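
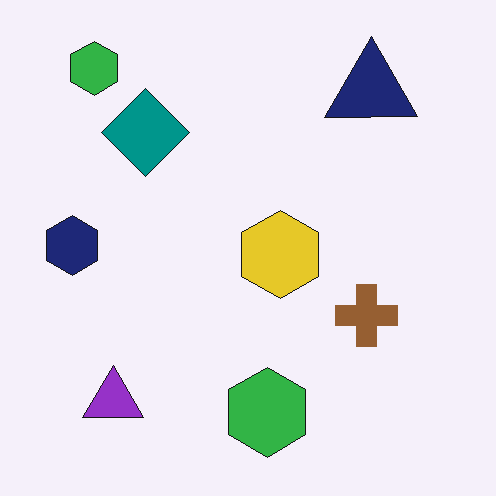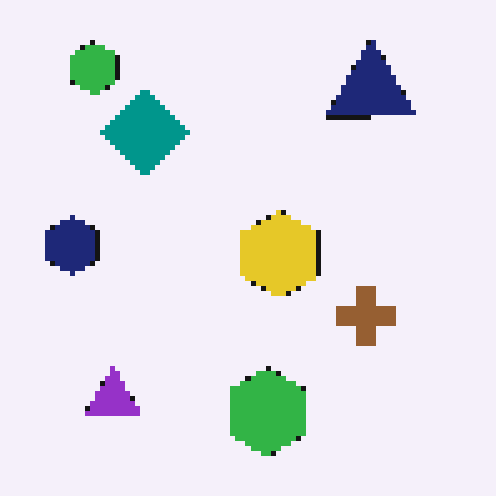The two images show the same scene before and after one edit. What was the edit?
The transformation is: mildly pixelated.

Shapes are reduced to large square blocks; fine edges and outlines are lost — a downscale-then-upscale (mosaic) effect.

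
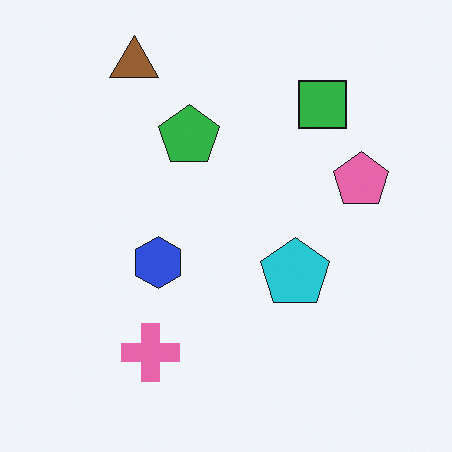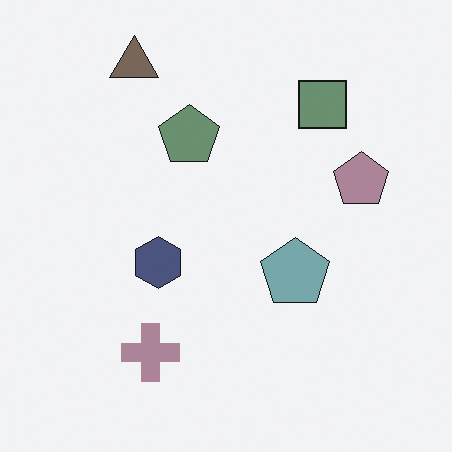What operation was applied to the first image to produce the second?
The transformation is: heavily desaturated.

All colors are more muted and greyish — a global saturation change.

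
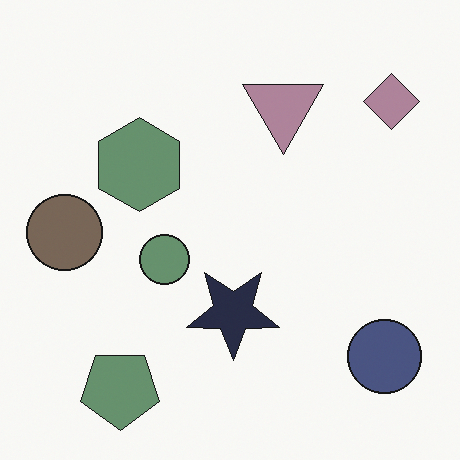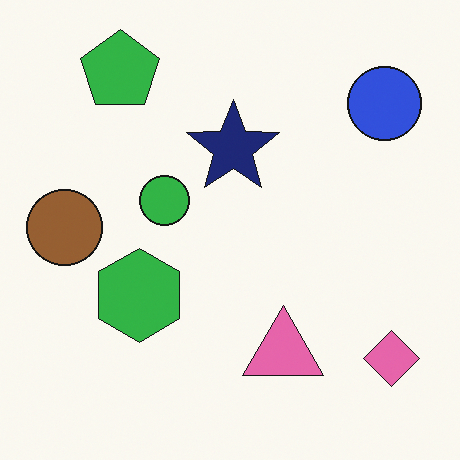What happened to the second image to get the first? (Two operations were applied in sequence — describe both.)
Flipped vertically (top ↔ bottom), then heavily desaturated.

The green pentagon is in the top-left of the second image and the bottom-left of the first — shapes on opposite sides of the horizontal midline have swapped in a mirror flip. All colors are more muted and greyish — a global saturation change.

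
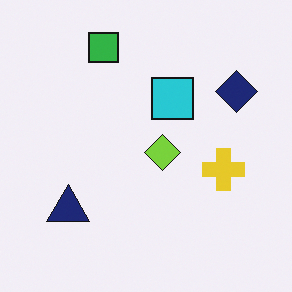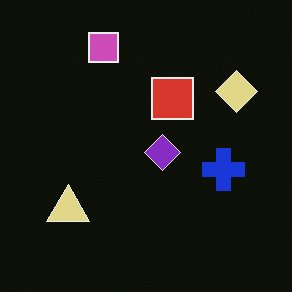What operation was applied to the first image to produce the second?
Color-inverted (negative).

The light background has become dark and every shape's color is its complement — a photographic negative.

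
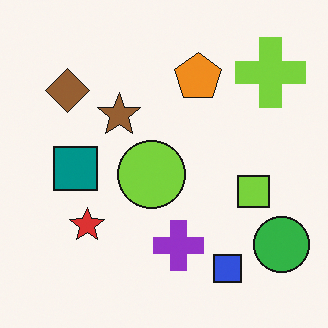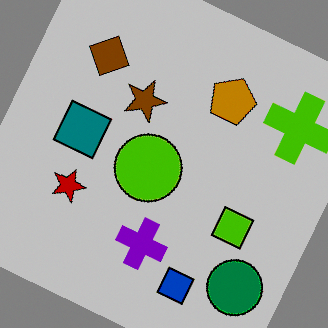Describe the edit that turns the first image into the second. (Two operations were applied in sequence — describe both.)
The second image is the first rotated clockwise by a clearly visible amount, then heavily posterized to just a handful of flat colors.

Every shape is tilted by the same angle and the image corners show triangular fill wedges — a whole-image rotation by a non-right angle. Each flat color has snapped to a coarser quantized level — most visibly, the near-white background has dropped to a flat grey.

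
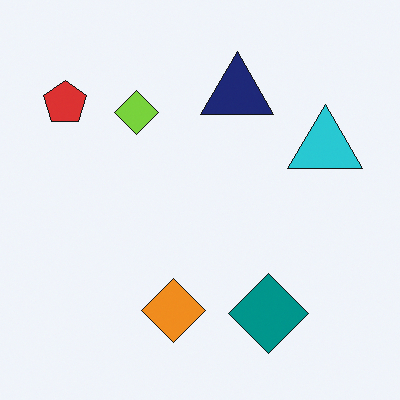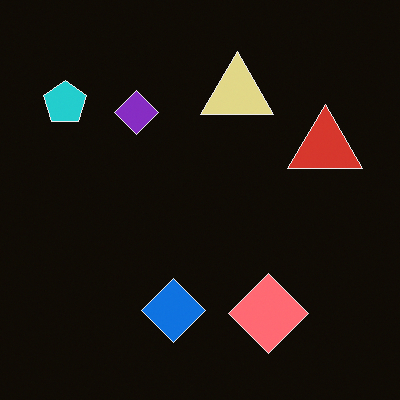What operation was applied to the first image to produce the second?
The image was color-inverted (negative).

The light background has become dark and every shape's color is its complement — a photographic negative.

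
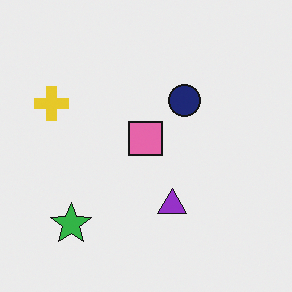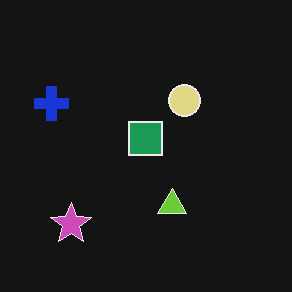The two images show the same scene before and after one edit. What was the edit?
The second image is the first color-inverted (negative).

The light background has become dark and every shape's color is its complement — a photographic negative.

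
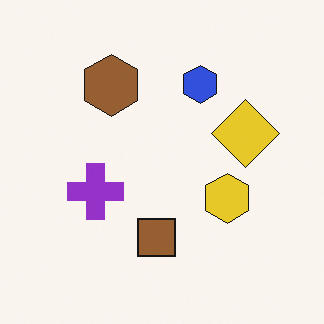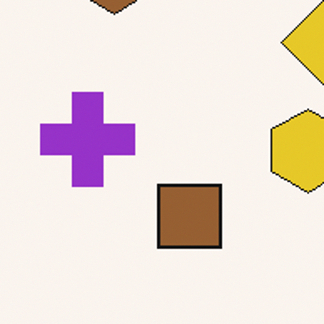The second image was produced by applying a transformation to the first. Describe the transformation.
The second image is the first cropped to a noticeably smaller region and rescaled.

The visible shapes are larger and the field of view is narrower; shapes near the original edges may be partly or wholly outside the frame — a crop-and-rescale.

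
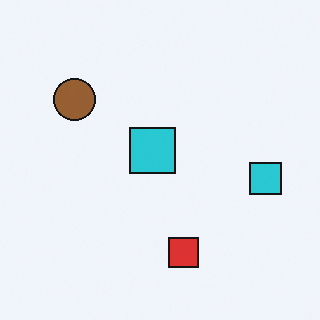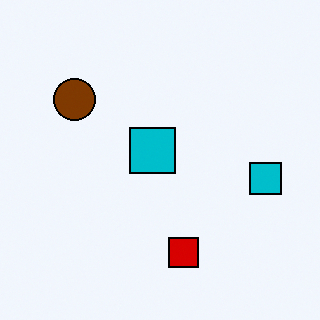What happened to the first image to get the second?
The transformation is: given slightly increased contrast.

Tones are pushed away from mid-grey across the whole image — a global contrast change.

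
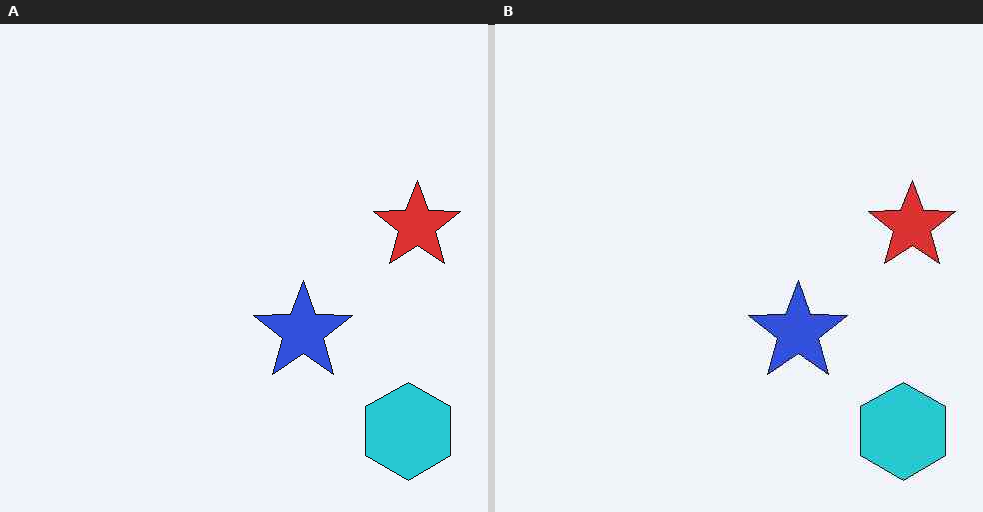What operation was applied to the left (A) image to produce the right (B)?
It was JPEG-compressed with visible artifacts.

Blocky 8×8 compression artifacts appear around shape edges and the flat background shows ringing — characteristic JPEG degradation.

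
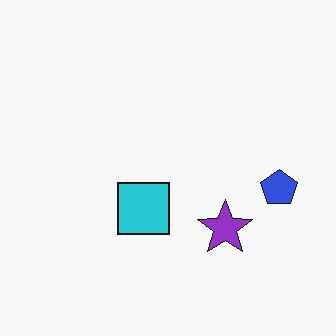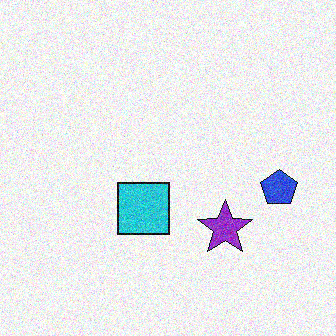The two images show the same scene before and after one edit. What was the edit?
Degraded with moderate additive noise.

Random speckle covers the whole image, including the flat background.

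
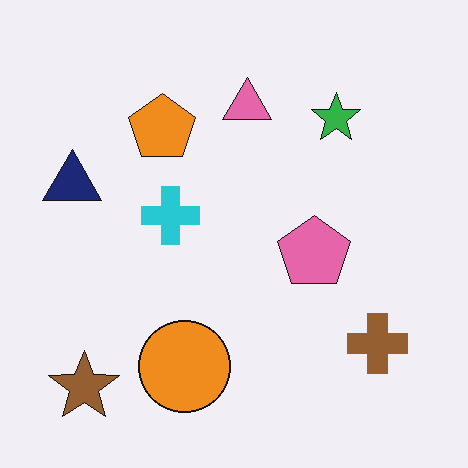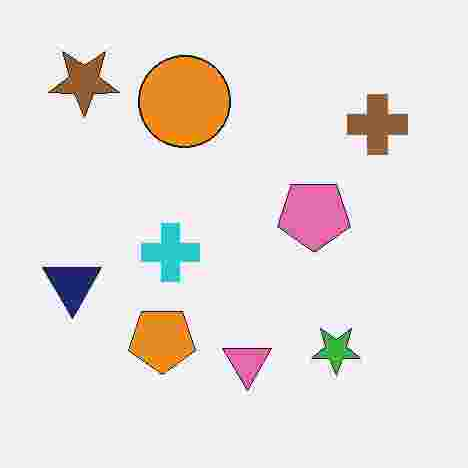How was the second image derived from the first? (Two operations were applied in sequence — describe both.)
The transformation is: degraded with heavy JPEG compression, then flipped vertically (top ↔ bottom).

Blocky 8×8 compression artifacts appear around shape edges and the flat background shows ringing — characteristic JPEG degradation. The brown star is in the bottom-left of the first image and the top-left of the second — shapes on opposite sides of the horizontal midline have swapped in a mirror flip.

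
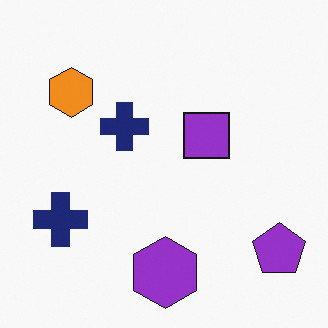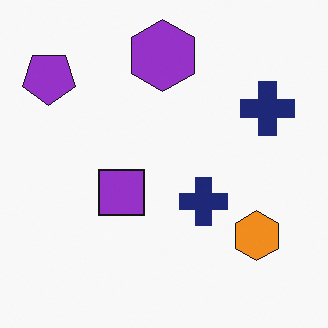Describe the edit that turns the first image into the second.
The transformation is: rotated 180°.

The purple pentagon sits in the bottom-right of the first image and the top-left of the second — consistent with a whole-image 180° rotation.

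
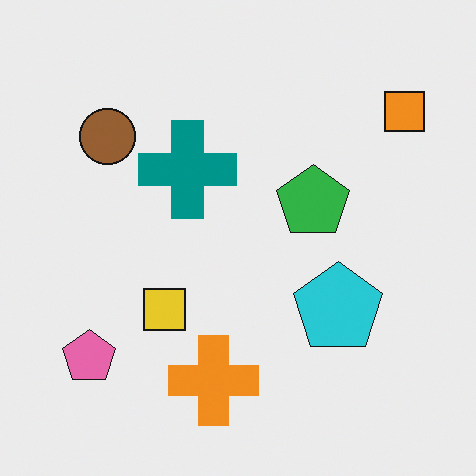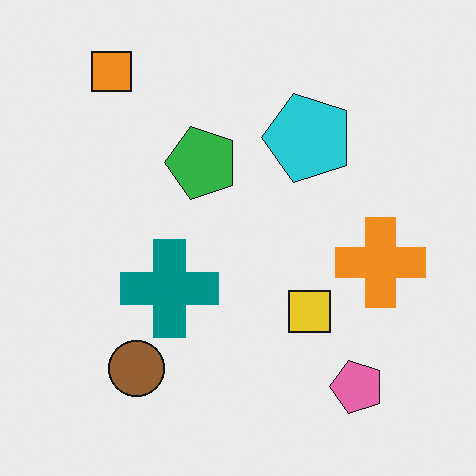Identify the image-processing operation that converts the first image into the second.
The image was rotated 90° counter-clockwise.

The orange square sits in the top-right of the first image and the top-left of the second — consistent with a whole-image 90° counter-clockwise rotation.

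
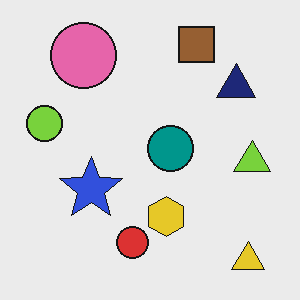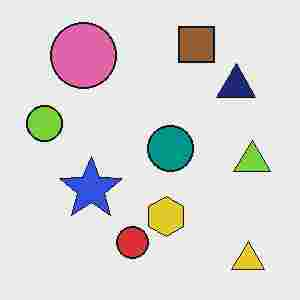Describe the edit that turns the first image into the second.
The image was heavily JPEG-compressed with obvious blocking artifacts.

Blocky 8×8 compression artifacts appear around shape edges and the flat background shows ringing — characteristic JPEG degradation.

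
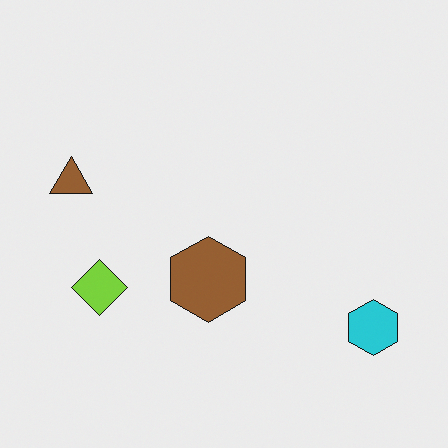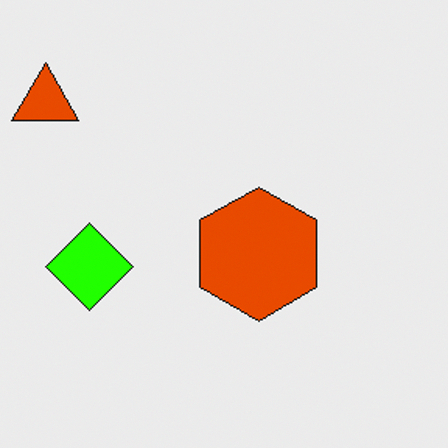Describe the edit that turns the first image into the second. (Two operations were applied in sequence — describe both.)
The second image is the first made much more vivid (saturation change), then cropped slightly and scaled back up.

All colors are more vivid — a global saturation change. The visible shapes are larger and the field of view is narrower; shapes near the original edges may be partly or wholly outside the frame — a crop-and-rescale.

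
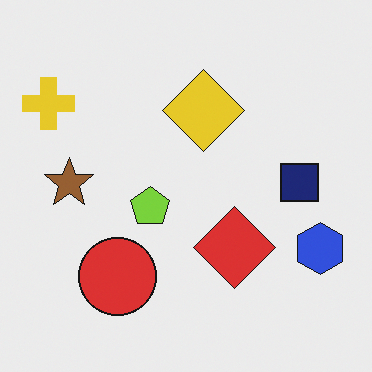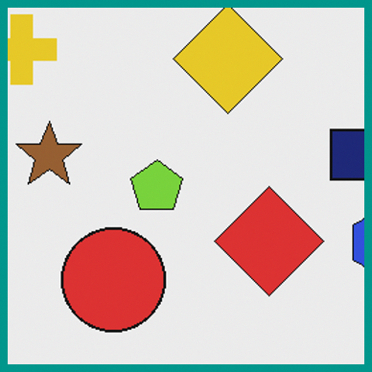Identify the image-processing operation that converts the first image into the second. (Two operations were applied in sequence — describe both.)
This is the original image cropped to a modestly smaller region and rescaled, then framed with a teal border.

The visible shapes are larger and the field of view is narrower; shapes near the original edges may be partly or wholly outside the frame — a crop-and-rescale. A solid teal frame runs around the edge of the second image, with the content slightly shrunk inside it.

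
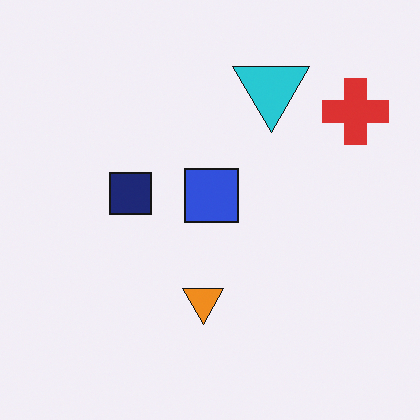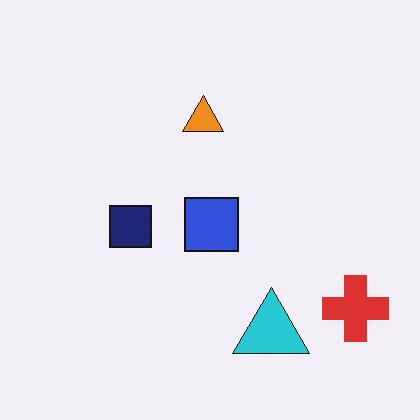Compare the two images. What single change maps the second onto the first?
This is the original image flipped vertically (top ↔ bottom).

The cyan triangle is in the bottom of the second image and the top of the first — shapes on opposite sides of the horizontal midline have swapped in a mirror flip.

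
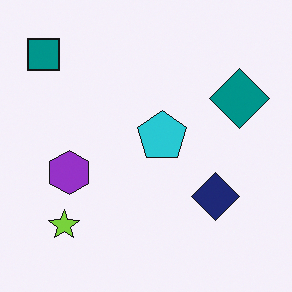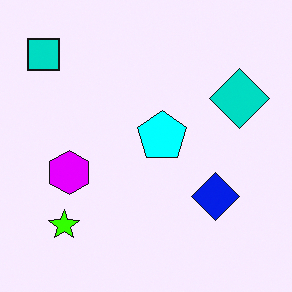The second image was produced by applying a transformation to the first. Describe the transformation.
The transformation is: made much more vivid (saturation change).

All colors are more vivid — a global saturation change.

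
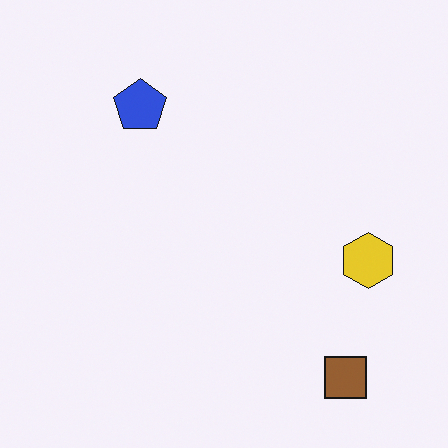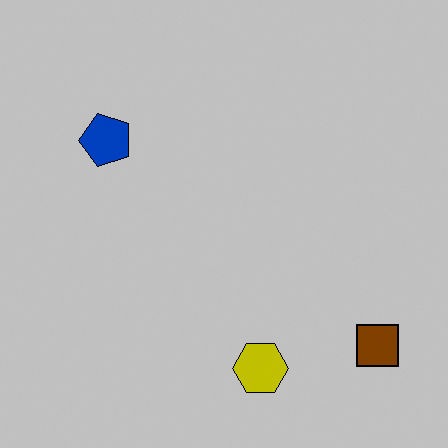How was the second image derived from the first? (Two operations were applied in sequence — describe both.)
This is the original image transposed (reflected across the top-left ↔ bottom-right diagonal), then heavily posterized to just a handful of flat colors.

Shapes have swapped their row and column positions — what was in the top-right is now in the bottom-left — a diagonal reflection. Each flat color has snapped to a coarser quantized level — most visibly, the near-white background has dropped to a flat grey.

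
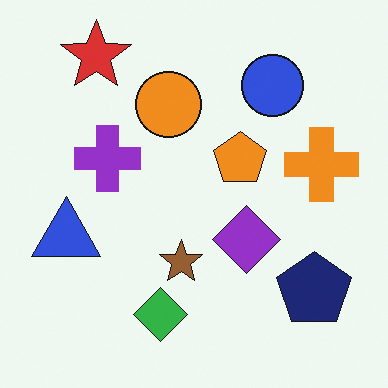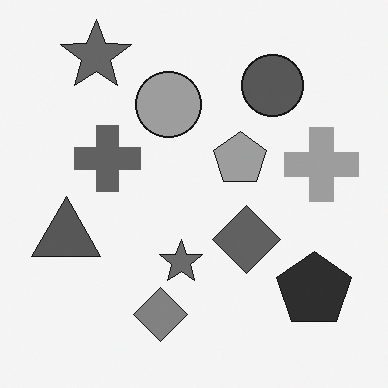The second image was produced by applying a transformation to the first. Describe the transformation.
The second image is the first converted to grayscale.

All color is removed — every shape is now a shade of grey.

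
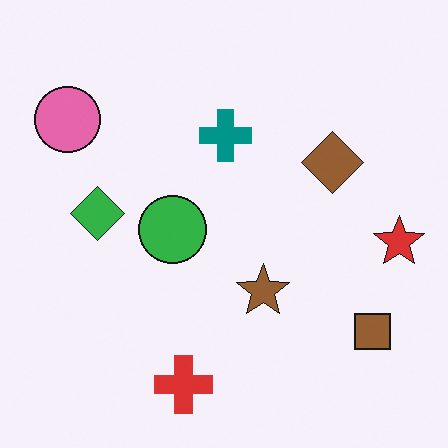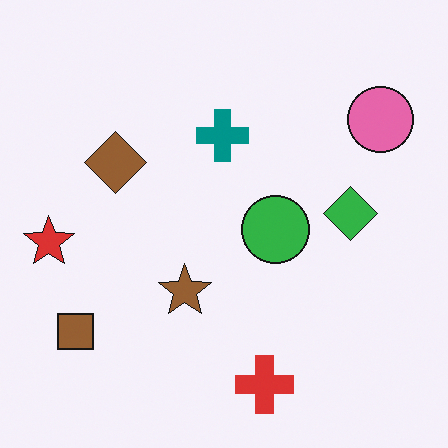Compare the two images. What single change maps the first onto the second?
The image was flipped horizontally (left ↔ right).

The red star is in the right of the first image and the left of the second — shapes on opposite sides of the vertical midline have swapped in a mirror flip.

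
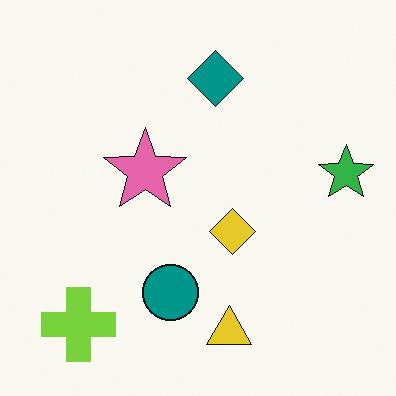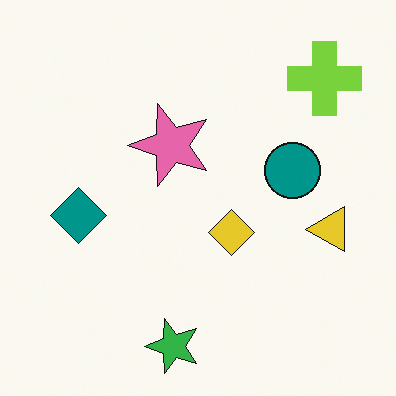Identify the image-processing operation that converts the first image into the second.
Transposed (reflected across the top-left ↔ bottom-right diagonal).

Shapes have swapped their row and column positions — what was in the top-right is now in the bottom-left — a diagonal reflection.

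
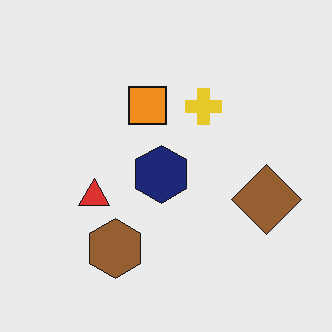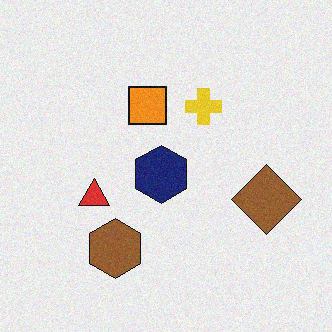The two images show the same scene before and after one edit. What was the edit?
The second image is the first degraded with a light layer of grain.

Random speckle covers the whole image, including the flat background.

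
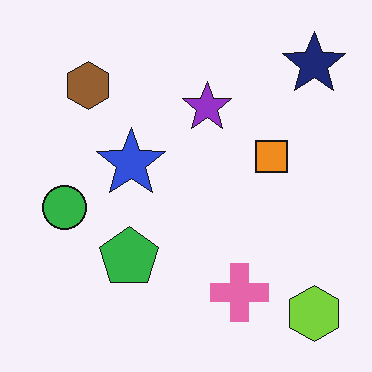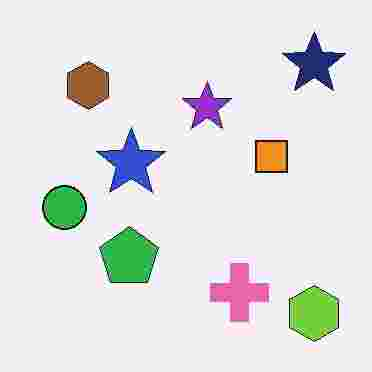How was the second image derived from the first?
The transformation is: degraded with heavy JPEG compression.

Blocky 8×8 compression artifacts appear around shape edges and the flat background shows ringing — characteristic JPEG degradation.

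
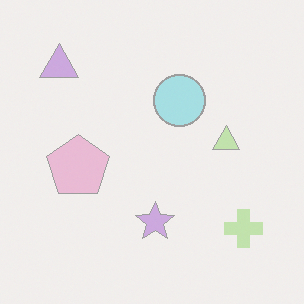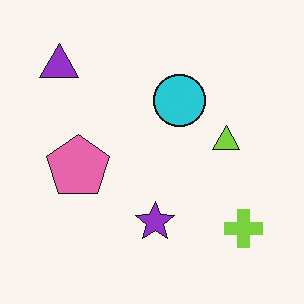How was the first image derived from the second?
The image was washed out (contrast reduced).

Tones are pushed toward mid-grey across the whole image — a global contrast change.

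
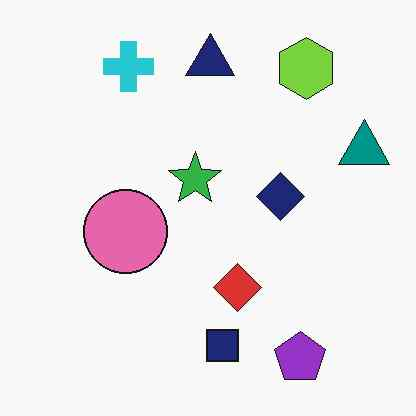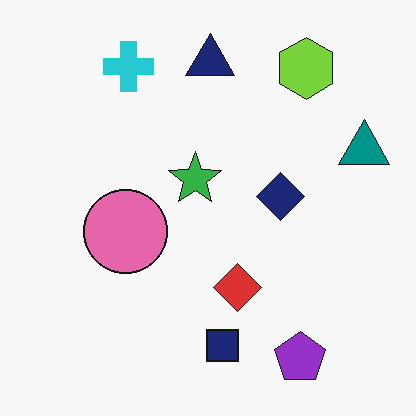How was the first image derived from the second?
Given moderate JPEG compression.

Blocky 8×8 compression artifacts appear around shape edges and the flat background shows ringing — characteristic JPEG degradation.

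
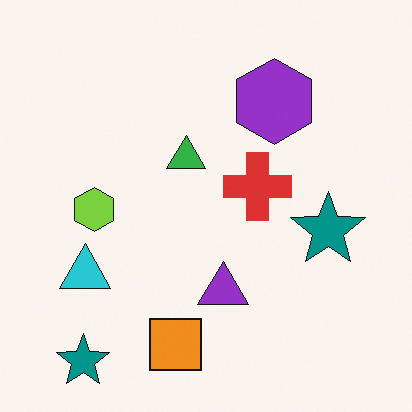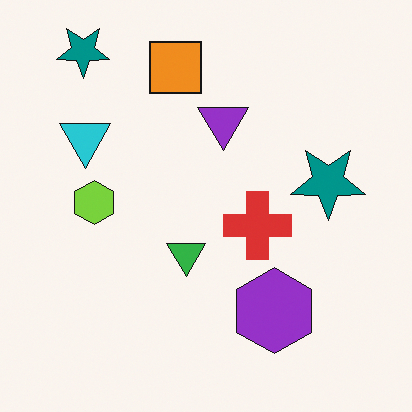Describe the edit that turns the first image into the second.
Flipped vertically (top ↔ bottom).

The orange square is in the bottom of the first image and the top of the second — shapes on opposite sides of the horizontal midline have swapped in a mirror flip.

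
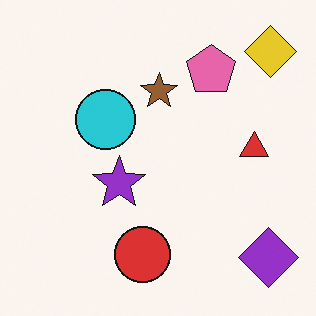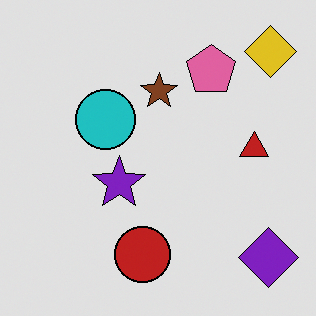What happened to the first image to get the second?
This is the original image posterized to a reduced palette.

Each flat color has snapped to a coarser quantized level — most visibly, the near-white background has dropped to a flat grey.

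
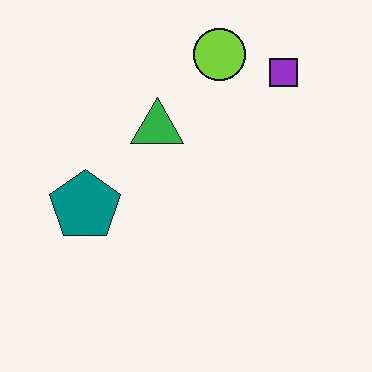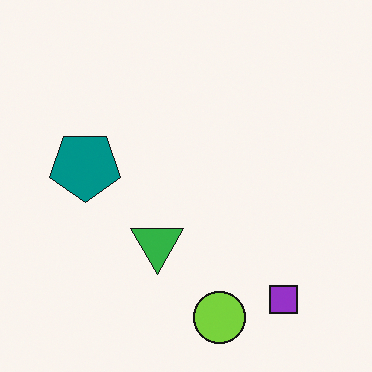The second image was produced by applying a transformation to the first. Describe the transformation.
Flipped vertically (top ↔ bottom).

The lime circle is in the top of the first image and the bottom of the second — shapes on opposite sides of the horizontal midline have swapped in a mirror flip.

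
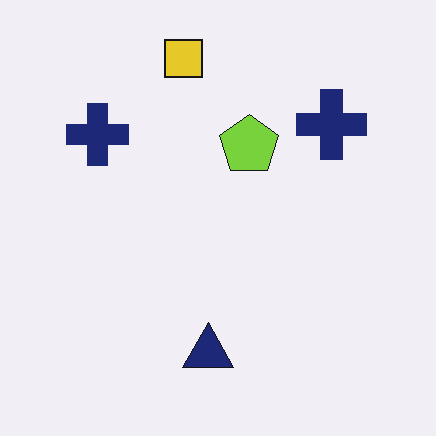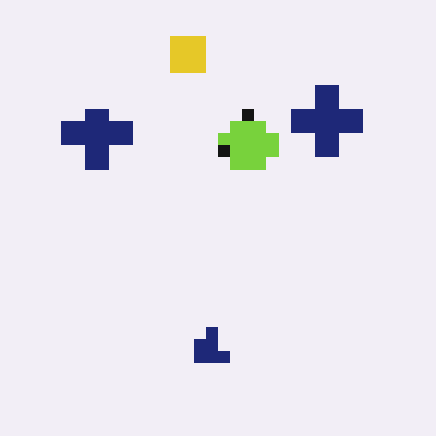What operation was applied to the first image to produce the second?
It was heavily pixelated into large blocks.

Shapes are reduced to large square blocks; fine edges and outlines are lost — a downscale-then-upscale (mosaic) effect.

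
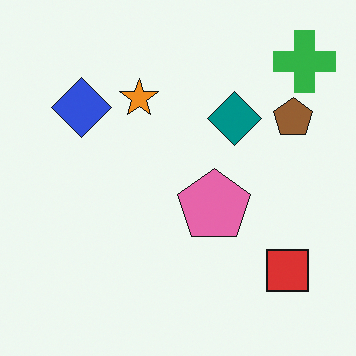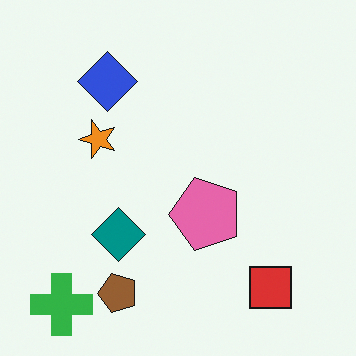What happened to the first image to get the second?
Transposed (reflected across the top-left ↔ bottom-right diagonal).

Shapes have swapped their row and column positions — what was in the top-right is now in the bottom-left — a diagonal reflection.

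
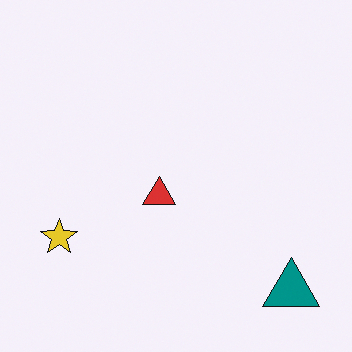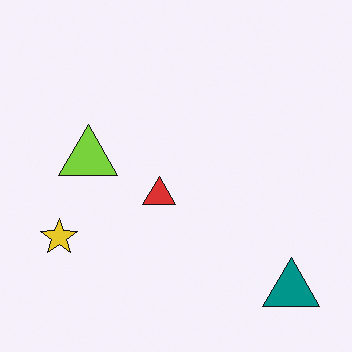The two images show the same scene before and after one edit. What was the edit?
Overlaid with an additional lime triangle.

A lime triangle appears in the second image that is absent from the first.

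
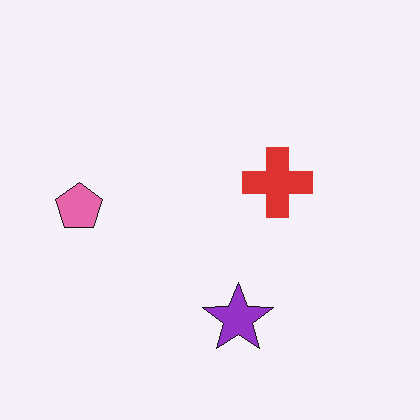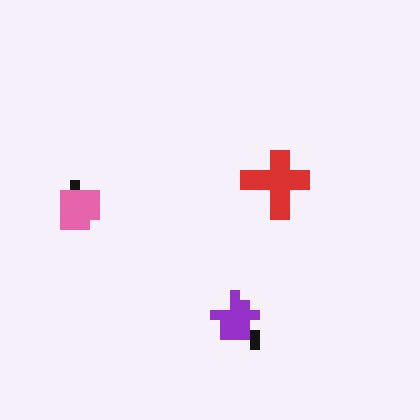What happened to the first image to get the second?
It was coarsely pixelated.

Shapes are reduced to large square blocks; fine edges and outlines are lost — a downscale-then-upscale (mosaic) effect.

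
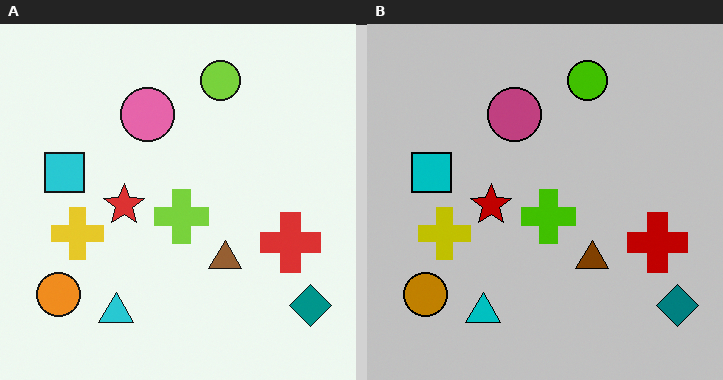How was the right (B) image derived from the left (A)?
Heavily posterized to just a handful of flat colors.

Each flat color has snapped to a coarser quantized level — most visibly, the near-white background has dropped to a flat grey.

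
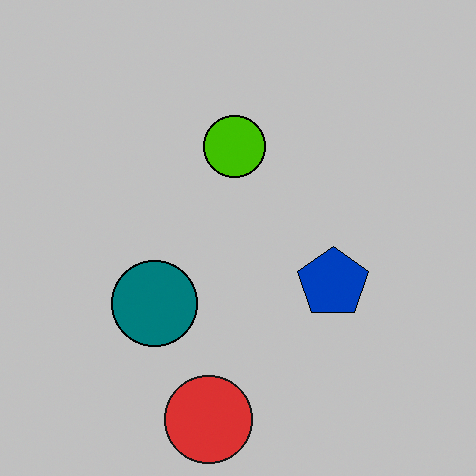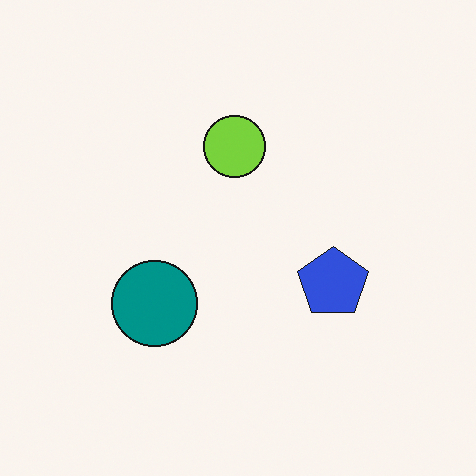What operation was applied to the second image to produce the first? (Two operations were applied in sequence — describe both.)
The image was aggressively posterized, then overlaid with an additional red circle.

Each flat color has snapped to a coarser quantized level — most visibly, the near-white background has dropped to a flat grey. A red circle appears in the first image that is absent from the second.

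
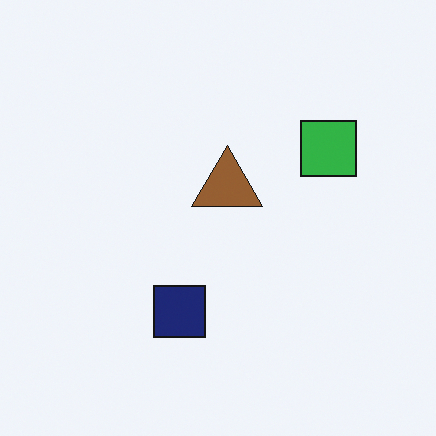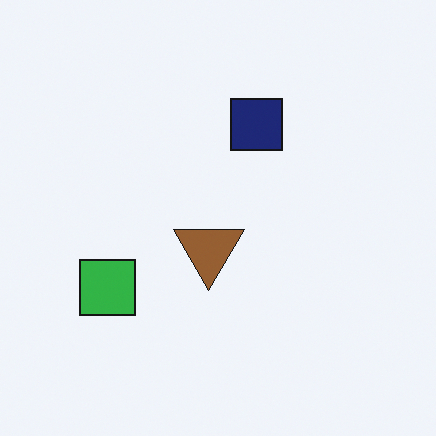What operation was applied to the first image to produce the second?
The image was rotated 180°.

The green square sits in the right of the first image and the left of the second — consistent with a whole-image 180° rotation.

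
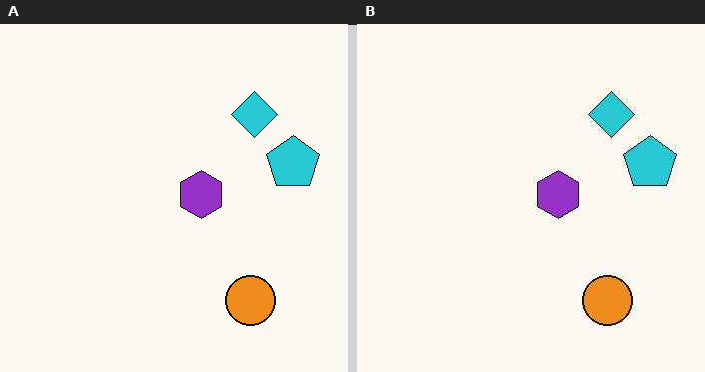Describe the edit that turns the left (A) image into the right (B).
Given moderate JPEG compression.

Blocky 8×8 compression artifacts appear around shape edges and the flat background shows ringing — characteristic JPEG degradation.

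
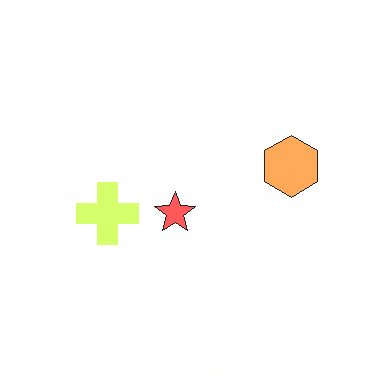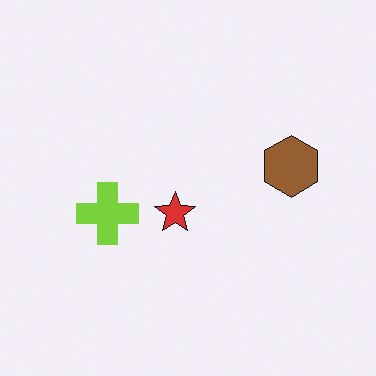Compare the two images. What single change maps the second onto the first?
The image was substantially brightened.

Every pixel — background and shapes alike — is uniformly brightened.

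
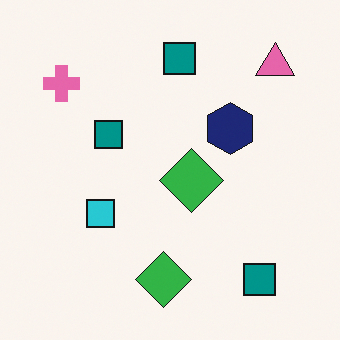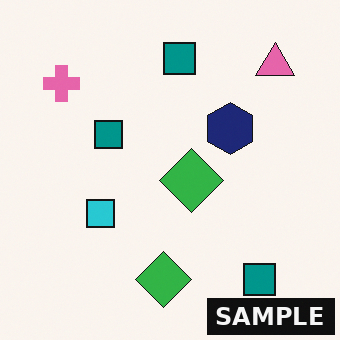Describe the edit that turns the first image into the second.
The transformation is: watermarked with the text "SAMPLE" in the lower-right corner.

A dark label reading "SAMPLE" appears in the lower-right corner.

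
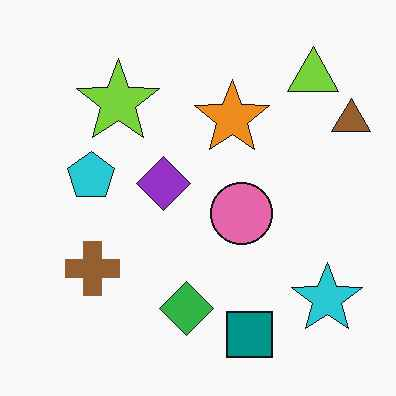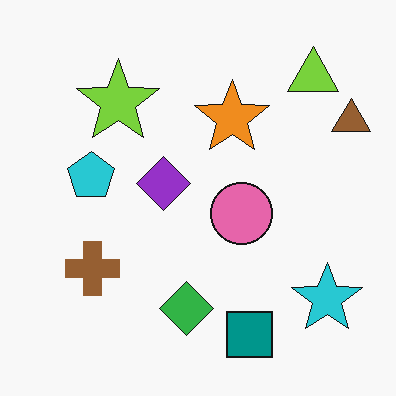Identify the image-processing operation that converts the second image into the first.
The image was JPEG-compressed with visible artifacts.

Blocky 8×8 compression artifacts appear around shape edges and the flat background shows ringing — characteristic JPEG degradation.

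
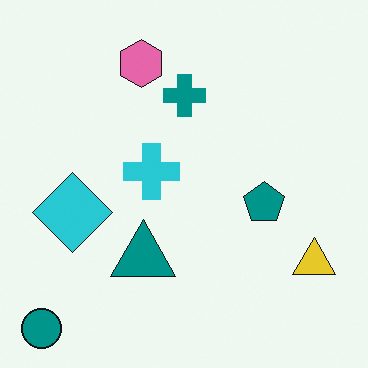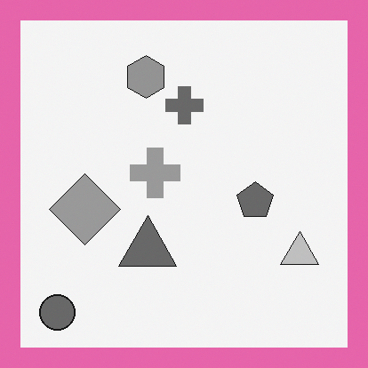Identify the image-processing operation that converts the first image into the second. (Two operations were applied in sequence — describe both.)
Converted to grayscale, then framed with a pink border.

All color is removed — every shape is now a shade of grey. A solid pink frame runs around the edge of the second image, with the content slightly shrunk inside it.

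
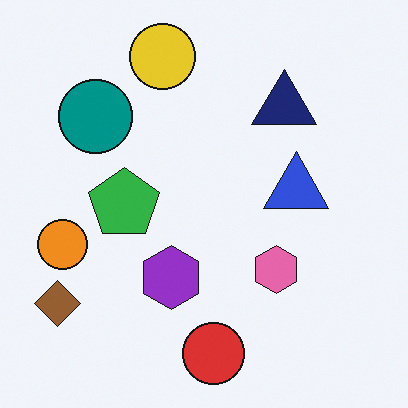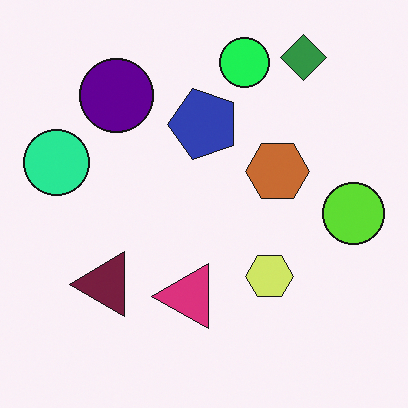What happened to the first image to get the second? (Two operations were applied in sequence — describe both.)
The transformation is: transposed (reflected across the top-left ↔ bottom-right diagonal), then hue-shifted noticeably.

Shapes have swapped their row and column positions — what was in the top-right is now in the bottom-left — a diagonal reflection. Every shape's color has rotated by the same amount around the hue wheel — a uniform hue shift.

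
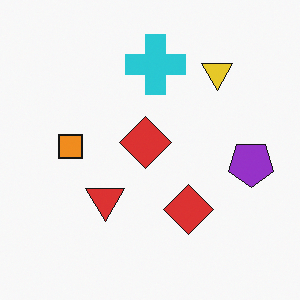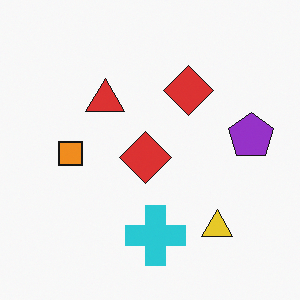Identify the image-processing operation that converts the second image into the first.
The image was flipped vertically (top ↔ bottom).

The cyan cross is in the bottom of the second image and the top of the first — shapes on opposite sides of the horizontal midline have swapped in a mirror flip.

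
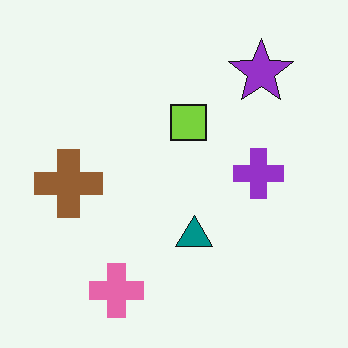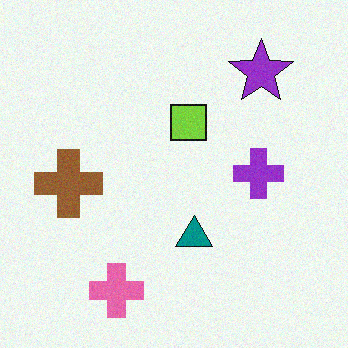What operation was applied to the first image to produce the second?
The second image is the first degraded with a light layer of grain.

Random speckle covers the whole image, including the flat background.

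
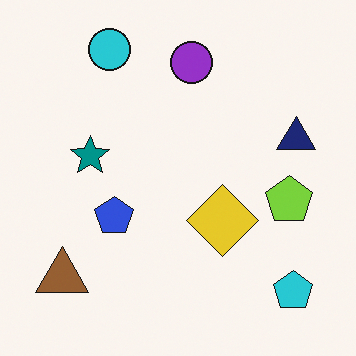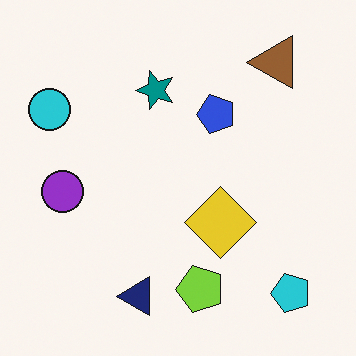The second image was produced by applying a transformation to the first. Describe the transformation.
It was transposed (reflected across the top-left ↔ bottom-right diagonal).

Shapes have swapped their row and column positions — what was in the top-right is now in the bottom-left — a diagonal reflection.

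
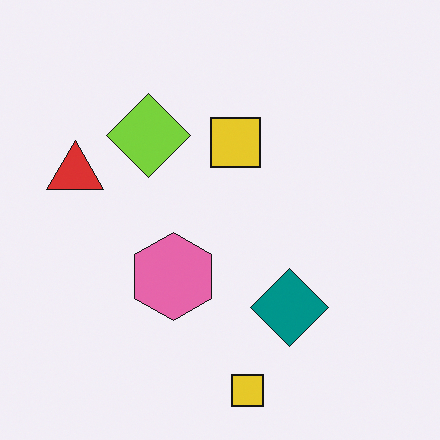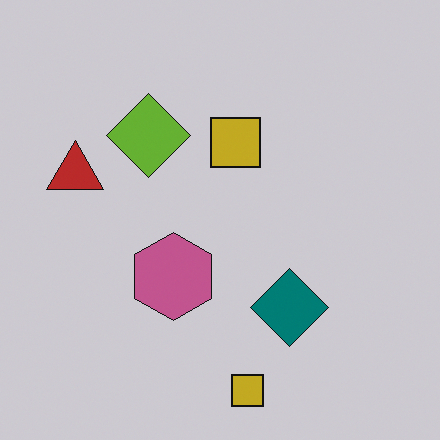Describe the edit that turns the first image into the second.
The image was darkened a little.

Every pixel — background and shapes alike — is uniformly darkened.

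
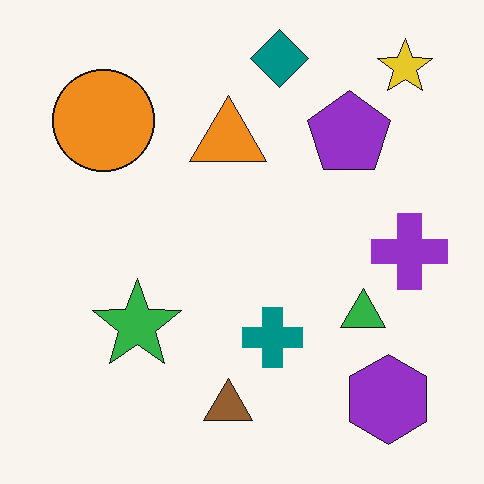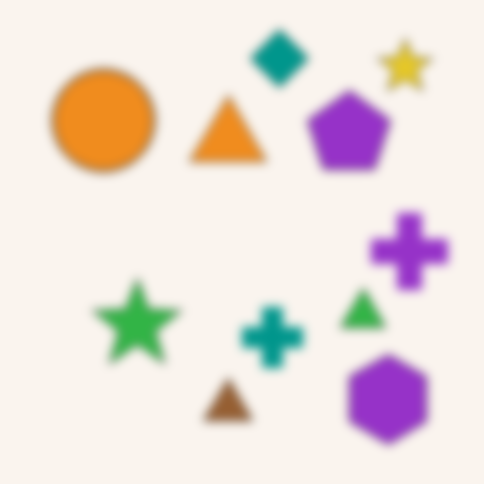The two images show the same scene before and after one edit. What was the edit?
The transformation is: heavily blurred.

Shape edges and outlines are uniformly softened across the whole image.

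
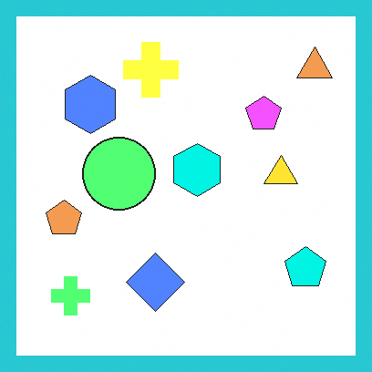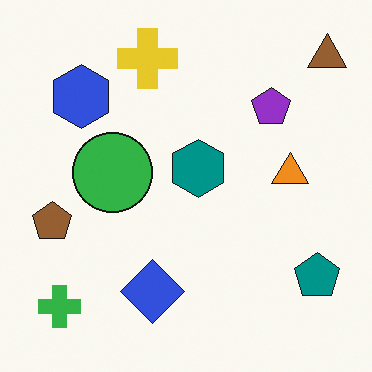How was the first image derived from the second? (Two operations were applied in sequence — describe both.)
This is the original image substantially brightened, then framed with a cyan border.

Every pixel — background and shapes alike — is uniformly brightened. A solid cyan frame runs around the edge of the first image, with the content slightly shrunk inside it.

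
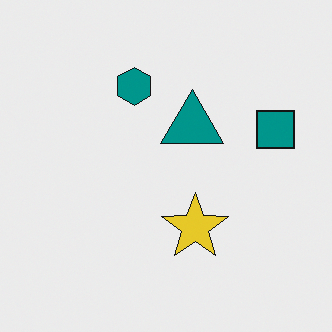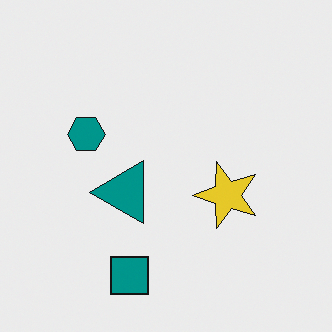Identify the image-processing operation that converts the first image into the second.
The transformation is: transposed (reflected across the top-left ↔ bottom-right diagonal).

Shapes have swapped their row and column positions — what was in the top-right is now in the bottom-left — a diagonal reflection.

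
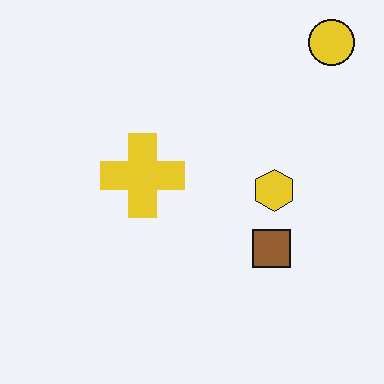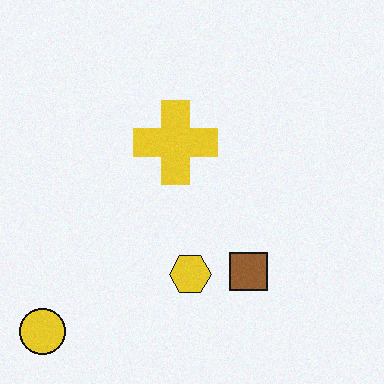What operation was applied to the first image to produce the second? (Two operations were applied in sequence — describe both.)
It was degraded with subtle gaussian noise, then transposed (reflected across the top-left ↔ bottom-right diagonal).

Random speckle covers the whole image, including the flat background. Shapes have swapped their row and column positions — what was in the top-right is now in the bottom-left — a diagonal reflection.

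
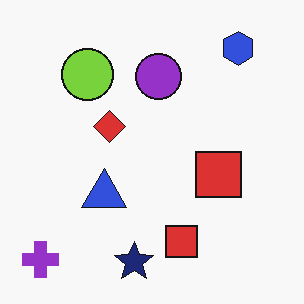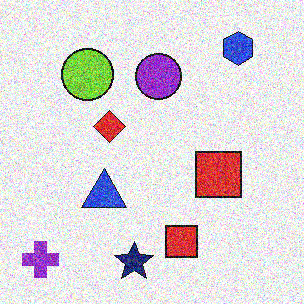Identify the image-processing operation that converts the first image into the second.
The second image is the first degraded with heavy additive noise.

Random speckle covers the whole image, including the flat background.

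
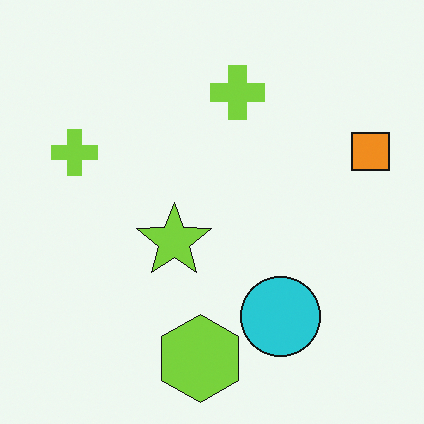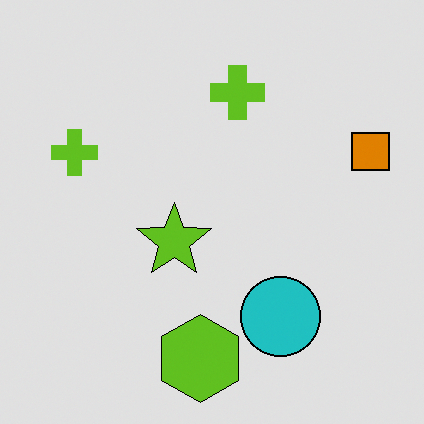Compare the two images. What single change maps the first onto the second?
The image was posterized to a reduced palette.

Each flat color has snapped to a coarser quantized level — most visibly, the near-white background has dropped to a flat grey.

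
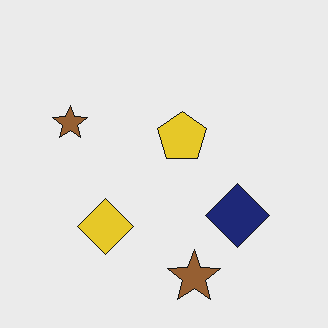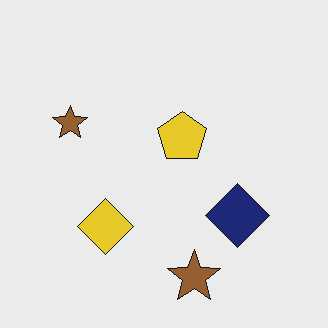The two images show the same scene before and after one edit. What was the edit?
It was JPEG-compressed with visible artifacts.

Blocky 8×8 compression artifacts appear around shape edges and the flat background shows ringing — characteristic JPEG degradation.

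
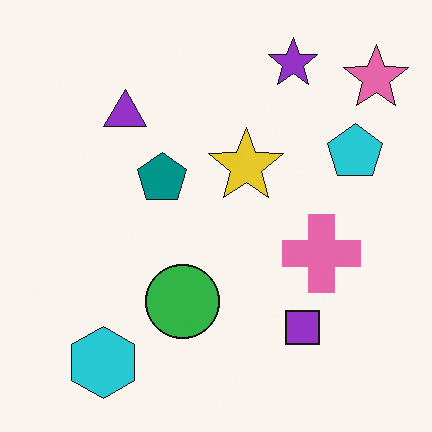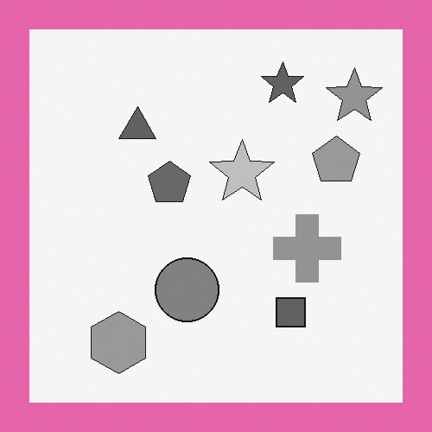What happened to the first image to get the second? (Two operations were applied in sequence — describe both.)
The image was converted to grayscale, then framed with a pink border.

All color is removed — every shape is now a shade of grey. A solid pink frame runs around the edge of the second image, with the content slightly shrunk inside it.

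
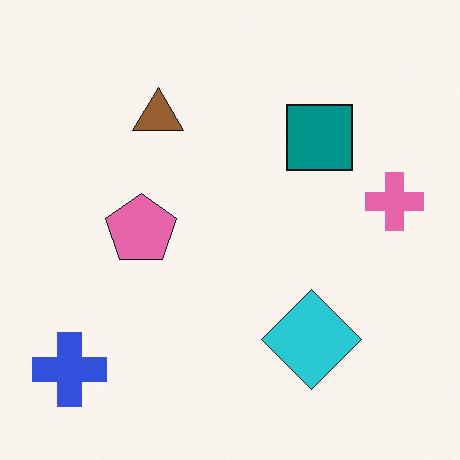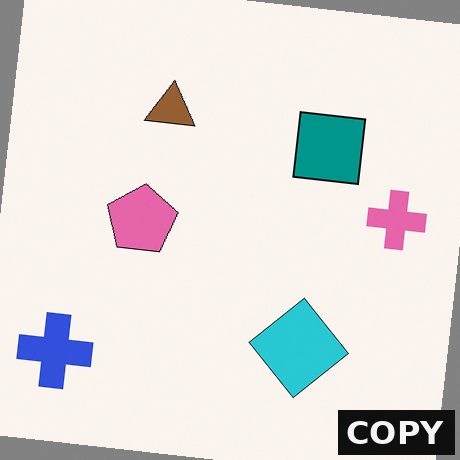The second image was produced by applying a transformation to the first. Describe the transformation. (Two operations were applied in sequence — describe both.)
It was rotated clockwise by a slight angle, then watermarked with the text "COPY" in the lower-right corner.

Every shape is tilted by the same angle and the image corners show triangular fill wedges — a whole-image rotation by a non-right angle. A dark label reading "COPY" appears in the lower-right corner.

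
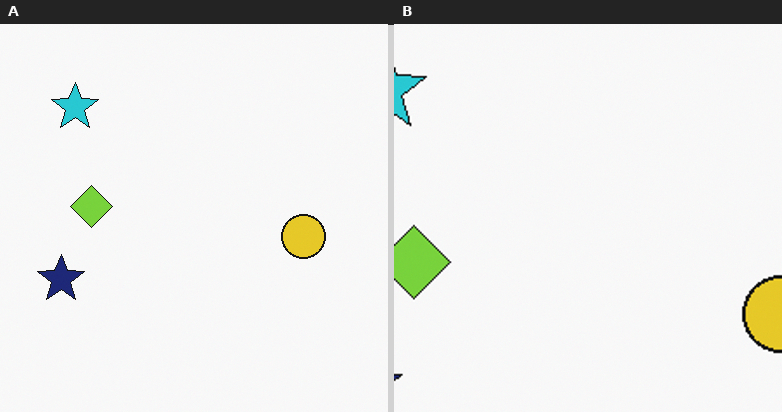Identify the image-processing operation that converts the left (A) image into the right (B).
The transformation is: cropped to a noticeably smaller region and rescaled.

The visible shapes are larger and the field of view is narrower; shapes near the original edges may be partly or wholly outside the frame — a crop-and-rescale.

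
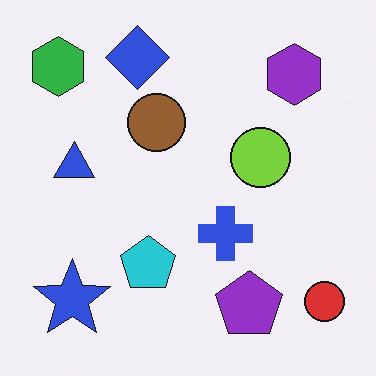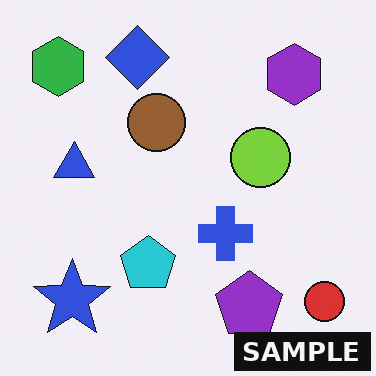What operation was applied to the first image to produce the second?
It was watermarked with the text "SAMPLE" in the lower-right corner.

A dark label reading "SAMPLE" appears in the lower-right corner.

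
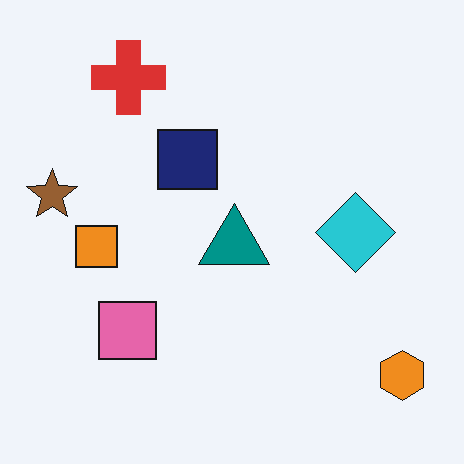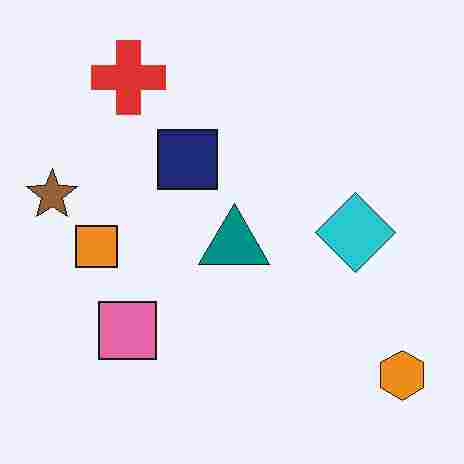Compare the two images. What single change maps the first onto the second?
The transformation is: degraded with heavy JPEG compression.

Blocky 8×8 compression artifacts appear around shape edges and the flat background shows ringing — characteristic JPEG degradation.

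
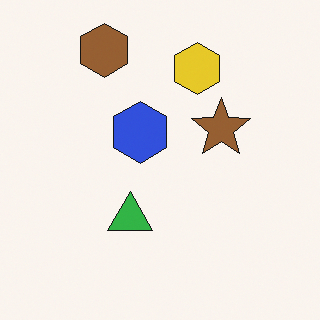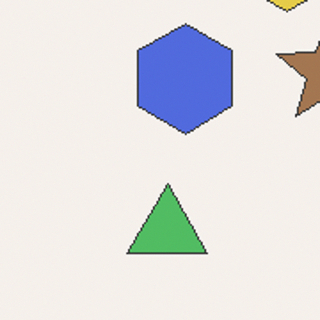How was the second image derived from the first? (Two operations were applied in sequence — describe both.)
The transformation is: cropped to a noticeably smaller region and rescaled, then given slightly reduced contrast.

The visible shapes are larger and the field of view is narrower; shapes near the original edges may be partly or wholly outside the frame — a crop-and-rescale. Tones are pushed toward mid-grey across the whole image — a global contrast change.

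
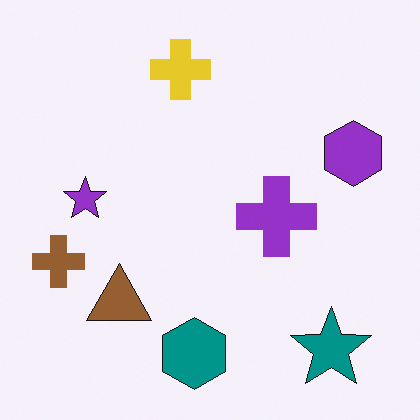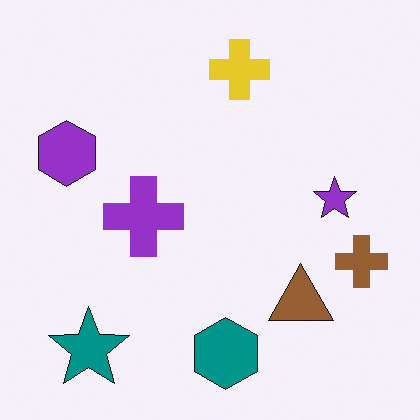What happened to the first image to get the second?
Flipped horizontally (left ↔ right).

The brown cross is in the left of the first image and the right of the second — shapes on opposite sides of the vertical midline have swapped in a mirror flip.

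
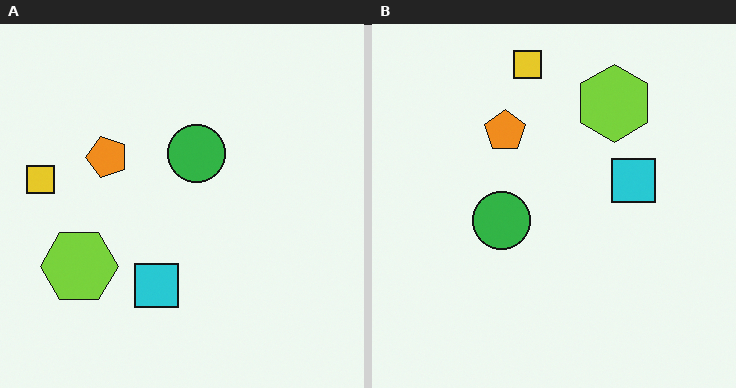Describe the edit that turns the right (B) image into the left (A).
The transformation is: transposed (reflected across the top-left ↔ bottom-right diagonal).

Shapes have swapped their row and column positions — what was in the top-right is now in the bottom-left — a diagonal reflection.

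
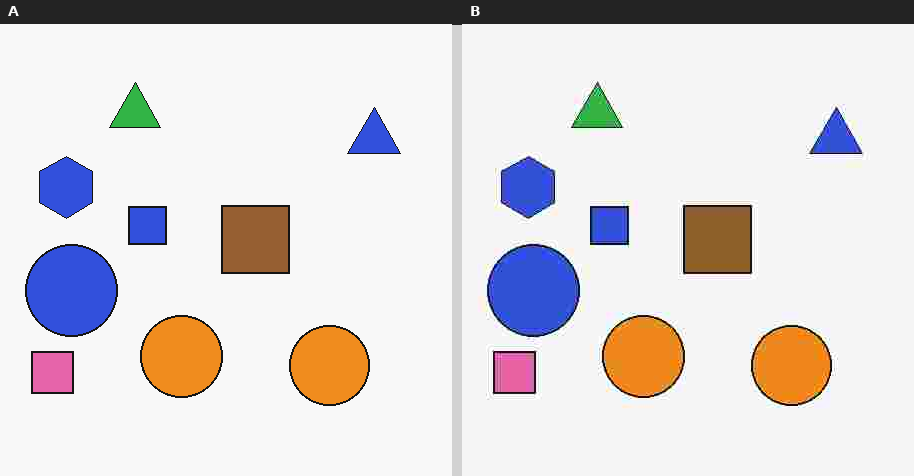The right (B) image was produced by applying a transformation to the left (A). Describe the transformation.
This is the original image heavily JPEG-compressed with obvious blocking artifacts.

Blocky 8×8 compression artifacts appear around shape edges and the flat background shows ringing — characteristic JPEG degradation.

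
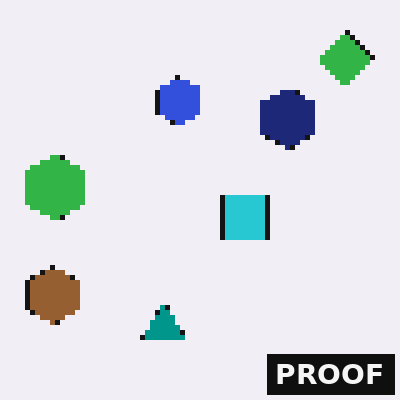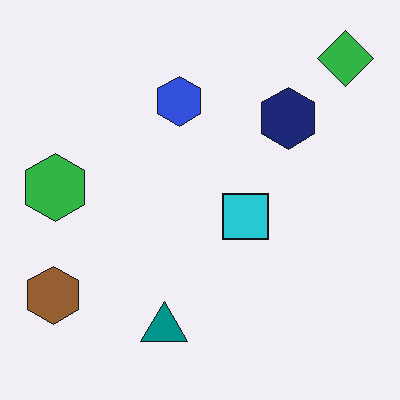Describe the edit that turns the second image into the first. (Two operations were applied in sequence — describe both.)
The first image is the second lightly pixelated (a mild mosaic effect), then watermarked with the text "PROOF" in the lower-right corner.

Shapes are reduced to large square blocks; fine edges and outlines are lost — a downscale-then-upscale (mosaic) effect. A dark label reading "PROOF" appears in the lower-right corner.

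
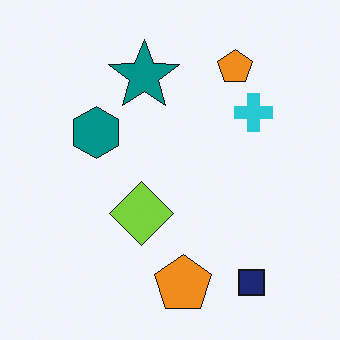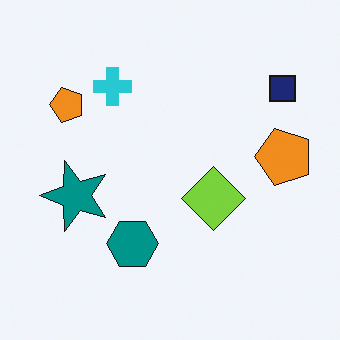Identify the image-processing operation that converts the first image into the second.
The second image is the first rotated 90° counter-clockwise.

The navy square sits in the bottom-right of the first image and the top-right of the second — consistent with a whole-image 90° counter-clockwise rotation.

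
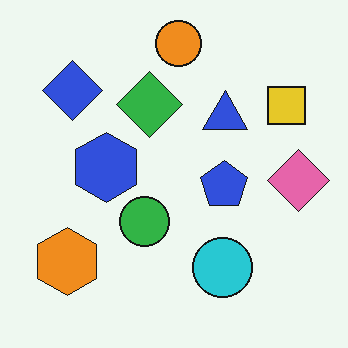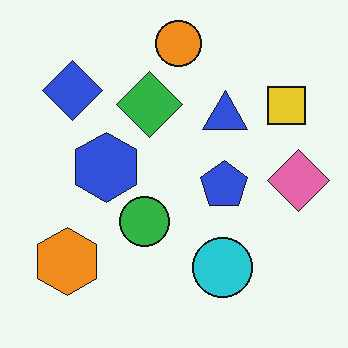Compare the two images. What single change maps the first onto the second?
The second image is the first JPEG-compressed with visible artifacts.

Blocky 8×8 compression artifacts appear around shape edges and the flat background shows ringing — characteristic JPEG degradation.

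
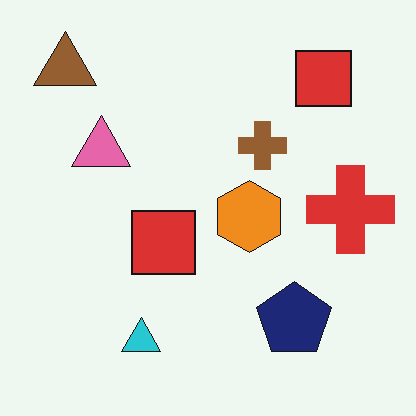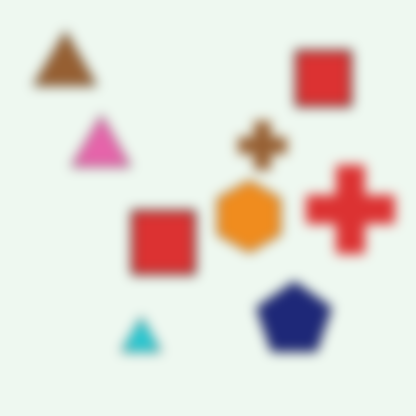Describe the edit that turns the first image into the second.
This is the original image strongly gaussian-blurred.

Shape edges and outlines are uniformly softened across the whole image.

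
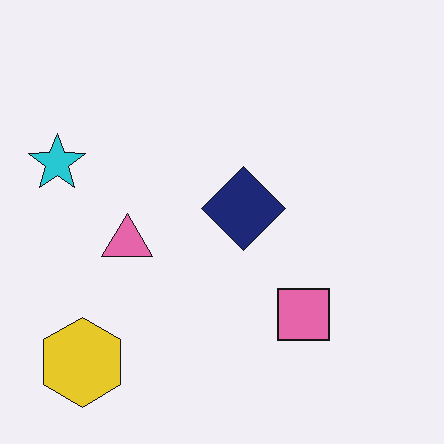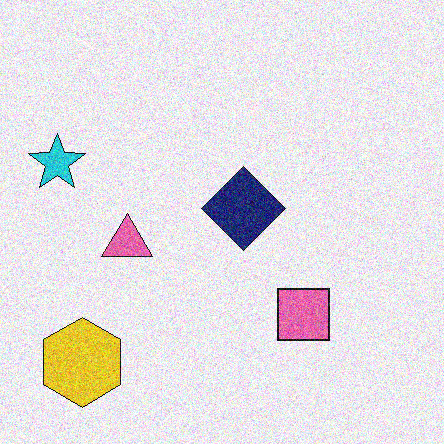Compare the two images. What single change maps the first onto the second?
The second image is the first degraded with visible gaussian noise.

Random speckle covers the whole image, including the flat background.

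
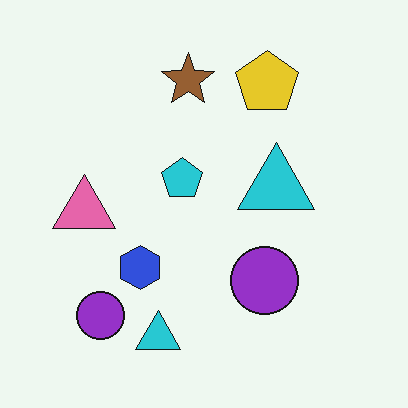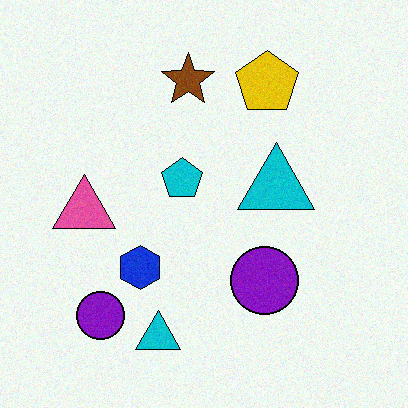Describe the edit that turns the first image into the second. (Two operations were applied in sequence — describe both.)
This is the original image given slightly increased contrast, then degraded with light additive noise.

Tones are pushed away from mid-grey across the whole image — a global contrast change. Random speckle covers the whole image, including the flat background.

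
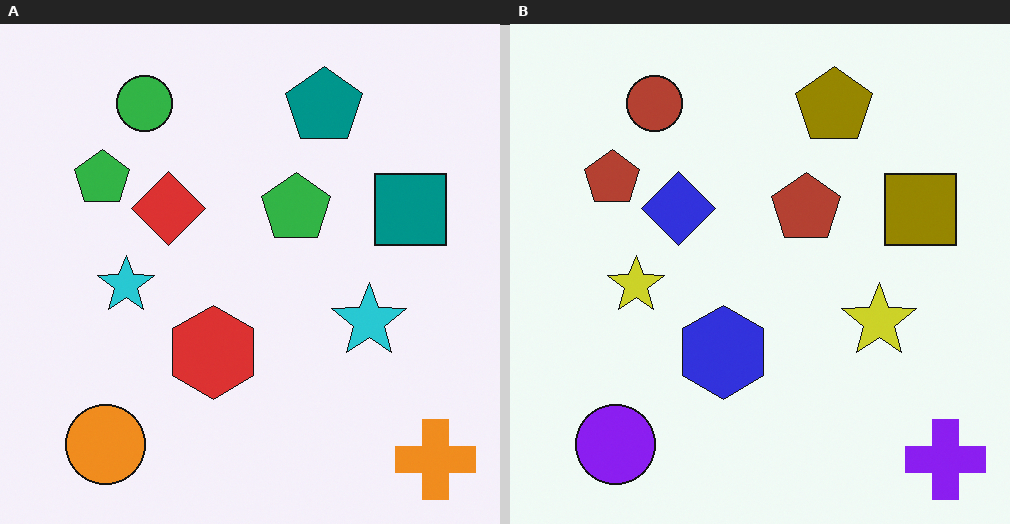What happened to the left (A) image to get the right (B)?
This is the original image hue-shifted by a large amount.

Every shape's color has rotated by the same amount around the hue wheel — a uniform hue shift.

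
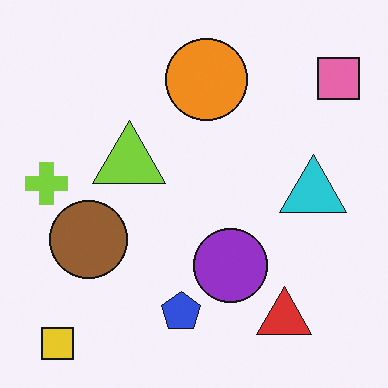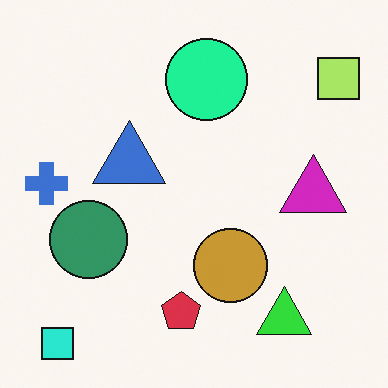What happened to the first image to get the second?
Hue-shifted noticeably.

Every shape's color has rotated by the same amount around the hue wheel — a uniform hue shift.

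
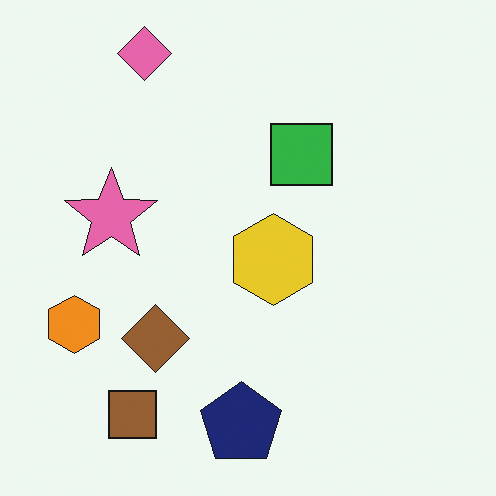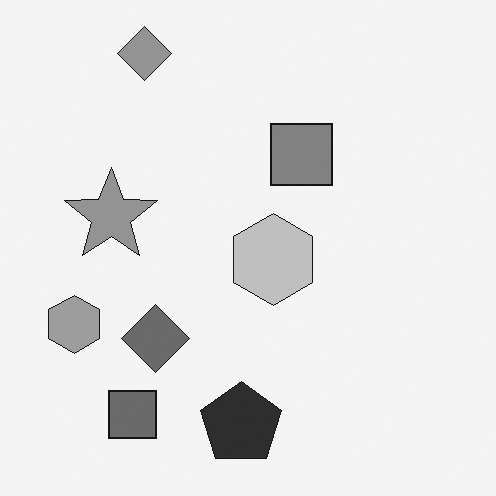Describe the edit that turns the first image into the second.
The second image is the first converted to grayscale.

All color is removed — every shape is now a shade of grey.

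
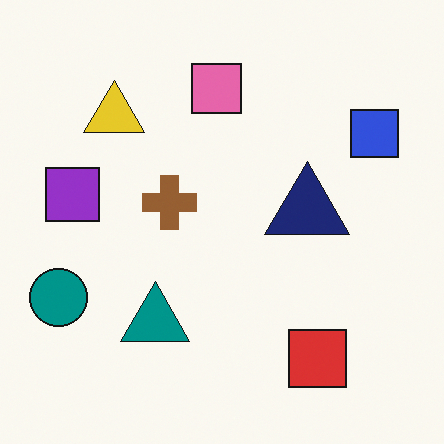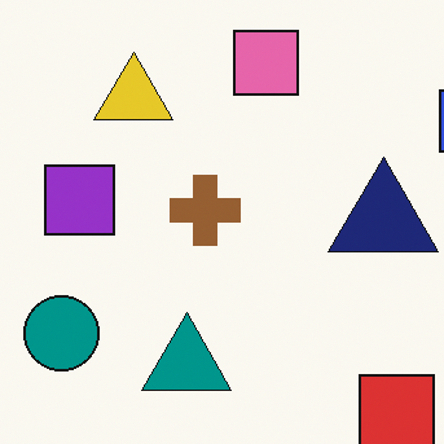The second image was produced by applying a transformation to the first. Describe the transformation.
Cropped to a modestly smaller region and rescaled.

The visible shapes are larger and the field of view is narrower; shapes near the original edges may be partly or wholly outside the frame — a crop-and-rescale.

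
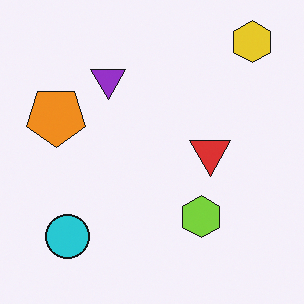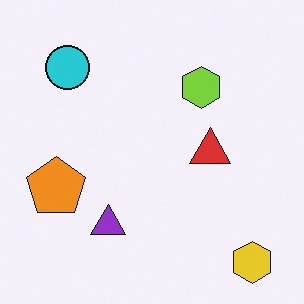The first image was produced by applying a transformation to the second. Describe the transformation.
Flipped vertically (top ↔ bottom).

The yellow hexagon is in the bottom-right of the second image and the top-right of the first — shapes on opposite sides of the horizontal midline have swapped in a mirror flip.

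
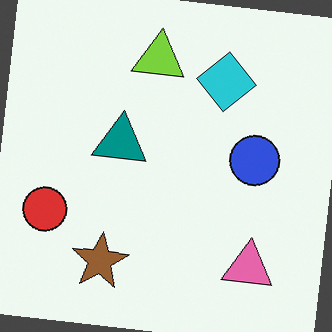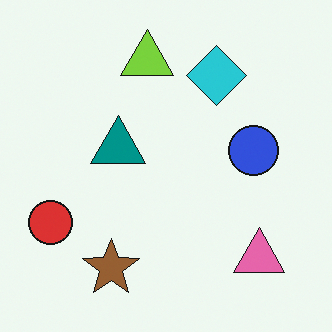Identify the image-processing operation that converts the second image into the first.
Rotated clockwise by a slight angle.

Every shape is tilted by the same angle and the image corners show triangular fill wedges — a whole-image rotation by a non-right angle.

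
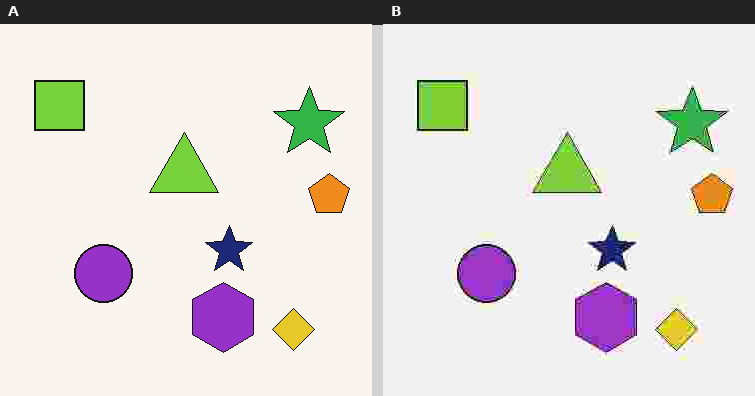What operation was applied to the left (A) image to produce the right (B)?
The right (B) image is the left (A) heavily JPEG-compressed with obvious blocking artifacts.

Blocky 8×8 compression artifacts appear around shape edges and the flat background shows ringing — characteristic JPEG degradation.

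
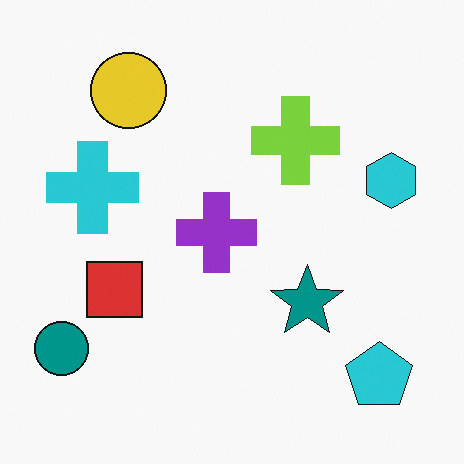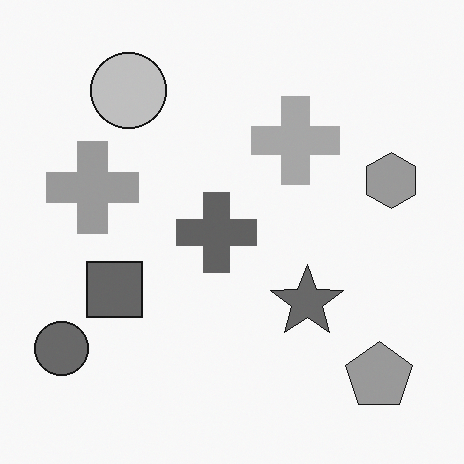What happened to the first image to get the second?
The second image is the first converted to grayscale.

All color is removed — every shape is now a shade of grey.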